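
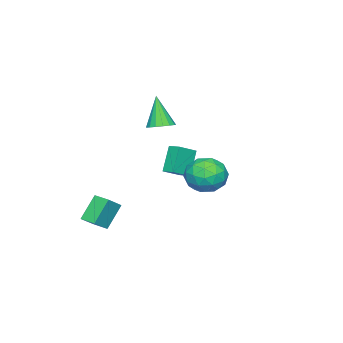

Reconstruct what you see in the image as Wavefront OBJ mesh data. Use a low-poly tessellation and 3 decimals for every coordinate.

v 3.814 -1.873 -3.519
v 2.766 -1.645 -2.148
v 3.98 -0.908 -3.552
v 2.932 -0.68 -2.182
v 4.828 -2.02 -2.718
v 3.78 -1.792 -1.348
v 4.994 -1.055 -2.752
v 3.946 -0.827 -1.381
v -3.924 -0.649 -0.711
v -2.757 -1.073 -0.043
v -3.748 0.112 -0.536
v -2.58 -0.312 0.132
v -2.98 -0.508 -2.272
v -1.812 -0.932 -1.604
v -2.803 0.253 -2.097
v -1.636 -0.171 -1.429
v 0.221 4.135 -0.092
v 1.028 4.466 0.806
v 1.132 2.334 -0.246
v 1.939 2.665 0.652
v 0.736 2.467 0.934
v 0.173 3.58 1.028
v 1.987 3.22 -0.468
v 1.424 4.333 -0.374
v 2.119 3.901 0.573
v 1.346 3.436 1.439
v 0.814 3.364 -0.879
v 0.041 2.899 -0.013
v 0.544 4.459 0.37
v 1.616 2.341 0.19
v 0.909 2.225 0.355
v 1.382 2.42 0.883
v 0.042 3.938 0.501
v 0.516 4.133 1.029
v 0.344 2.958 1.104
v 1.644 2.667 -0.469
v 2.118 2.862 0.059
v 0.778 4.38 -0.323
v 1.251 4.575 0.205
v 1.816 3.842 -0.544
v 1.66 4.321 0.761
v 2.196 3.262 0.671
v 2.224 3.588 0.012
v 1.893 4.243 0.068
v 1.205 4.048 1.27
v 1.741 2.989 1.18
v 1.034 2.873 1.346
v 0.703 3.527 1.401
v 1.847 3.715 1.134
v 0.419 3.811 -0.62
v 0.955 2.752 -0.71
v 1.457 3.273 -0.841
v 1.126 3.927 -0.786
v -0.036 3.538 -0.111
v 0.5 2.479 -0.201
v 0.267 2.557 0.492
v -0.064 3.212 0.548
v 0.313 3.085 -0.574
v -1.665 -0.952 1.923
v -1.059 -1.519 1.915
v -2.215 -1.568 3.897
v -0.884 -1.195 2.064
v -0.889 -0.815 2.182
v -1.071 -0.467 2.24
v -1.389 -0.23 2.225
v -1.771 -0.158 2.141
v -2.128 -0.268 2.008
v -2.38 -0.535 1.854
v -2.467 -0.897 1.717
v -2.372 -1.272 1.626
v -2.114 -1.573 1.604
v -1.753 -1.732 1.655
v -1.373 -1.713 1.767
f 2 4 1
f 5 2 1
f 1 4 3
f 3 5 1
f 2 8 4
f 6 2 5
f 6 8 2
f 4 8 3
f 7 5 3
f 3 8 7
f 7 6 5
f 8 6 7
f 10 12 9
f 13 10 9
f 9 12 11
f 11 13 9
f 10 16 12
f 14 10 13
f 14 16 10
f 12 16 11
f 15 13 11
f 11 16 15
f 15 14 13
f 16 14 15
f 17 54 33
f 54 28 57
f 33 57 22
f 54 57 33
f 17 33 29
f 33 22 34
f 29 34 18
f 33 34 29
f 17 29 38
f 29 18 39
f 38 39 24
f 29 39 38
f 17 38 50
f 38 24 53
f 50 53 27
f 38 53 50
f 17 50 54
f 50 27 58
f 54 58 28
f 50 58 54
f 18 34 45
f 34 22 48
f 45 48 26
f 34 48 45
f 22 57 35
f 57 28 56
f 35 56 21
f 57 56 35
f 28 58 55
f 58 27 51
f 55 51 19
f 58 51 55
f 27 53 52
f 53 24 40
f 52 40 23
f 53 40 52
f 24 39 44
f 39 18 41
f 44 41 25
f 39 41 44
f 20 46 32
f 46 26 47
f 32 47 21
f 46 47 32
f 20 32 30
f 32 21 31
f 30 31 19
f 32 31 30
f 20 30 37
f 30 19 36
f 37 36 23
f 30 36 37
f 20 37 42
f 37 23 43
f 42 43 25
f 37 43 42
f 20 42 46
f 42 25 49
f 46 49 26
f 42 49 46
f 21 47 35
f 47 26 48
f 35 48 22
f 47 48 35
f 19 31 55
f 31 21 56
f 55 56 28
f 31 56 55
f 23 36 52
f 36 19 51
f 52 51 27
f 36 51 52
f 25 43 44
f 43 23 40
f 44 40 24
f 43 40 44
f 26 49 45
f 49 25 41
f 45 41 18
f 49 41 45
f 60 59 62
f 60 62 61
f 62 59 63
f 62 63 61
f 63 59 64
f 63 64 61
f 64 59 65
f 64 65 61
f 65 59 66
f 65 66 61
f 66 59 67
f 66 67 61
f 67 59 68
f 67 68 61
f 68 59 69
f 68 69 61
f 69 59 70
f 69 70 61
f 70 59 71
f 70 71 61
f 71 59 72
f 71 72 61
f 72 59 73
f 72 73 61
f 73 59 60
f 73 60 61



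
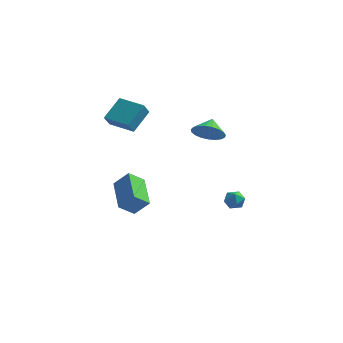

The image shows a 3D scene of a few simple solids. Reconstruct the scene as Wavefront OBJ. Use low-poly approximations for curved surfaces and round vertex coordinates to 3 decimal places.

v 1.234 1.923 2.434
v 1.842 2.339 1.819
v 1.206 2.837 3.026
v 1.487 2.431 1.66
v 1.089 2.435 1.635
v 0.715 2.35 1.749
v 0.432 2.191 1.981
v 0.287 1.986 2.291
v 0.306 1.77 2.626
v 0.485 1.58 2.928
v 0.794 1.45 3.144
v 1.179 1.401 3.238
v 1.573 1.442 3.193
v 1.909 1.567 3.016
v 2.128 1.753 2.739
v 2.193 1.968 2.409
v 2.091 2.175 2.084
v -2.034 -0.918 -2.843
v -2.738 -1.482 -2.113
v -2.951 0.974 -2.266
v -3.655 0.41 -1.537
v -1.205 -0.79 -1.943
v -1.909 -1.354 -1.214
v -2.122 1.102 -1.367
v -2.826 0.538 -0.637
v 3.978 -1.821 0.52
v 4.409 -2.239 0.328
v 3.291 -2.241 -0.108
v 3.722 -2.659 -0.3
v 3.493 -2.689 0.288
v 3.918 -2.429 0.675
v 3.782 -2.051 -0.455
v 4.207 -1.791 -0.068
v 4.288 -2.382 -0.275
v 4.11 -2.776 0.184
v 3.59 -1.704 0.036
v 3.412 -2.098 0.495
v -4.531 1.526 2.886
v -4.064 2.808 3.831
v -4.385 2.011 2.154
v -3.918 3.294 3.099
v -2.962 0.986 2.841
v -2.495 2.269 3.786
v -2.816 1.472 2.109
v -2.349 2.754 3.054
f 2 1 4
f 2 4 3
f 4 1 5
f 4 5 3
f 5 1 6
f 5 6 3
f 6 1 7
f 6 7 3
f 7 1 8
f 7 8 3
f 8 1 9
f 8 9 3
f 9 1 10
f 9 10 3
f 10 1 11
f 10 11 3
f 11 1 12
f 11 12 3
f 12 1 13
f 12 13 3
f 13 1 14
f 13 14 3
f 14 1 15
f 14 15 3
f 15 1 16
f 15 16 3
f 16 1 17
f 16 17 3
f 17 1 2
f 17 2 3
f 19 21 18
f 22 19 18
f 18 21 20
f 20 22 18
f 19 25 21
f 23 19 22
f 23 25 19
f 21 25 20
f 24 22 20
f 20 25 24
f 24 23 22
f 25 23 24
f 26 37 31
f 26 31 27
f 26 27 33
f 26 33 36
f 26 36 37
f 27 31 35
f 31 37 30
f 37 36 28
f 36 33 32
f 33 27 34
f 29 35 30
f 29 30 28
f 29 28 32
f 29 32 34
f 29 34 35
f 30 35 31
f 28 30 37
f 32 28 36
f 34 32 33
f 35 34 27
f 39 41 38
f 42 39 38
f 38 41 40
f 40 42 38
f 39 45 41
f 43 39 42
f 43 45 39
f 41 45 40
f 44 42 40
f 40 45 44
f 44 43 42
f 45 43 44



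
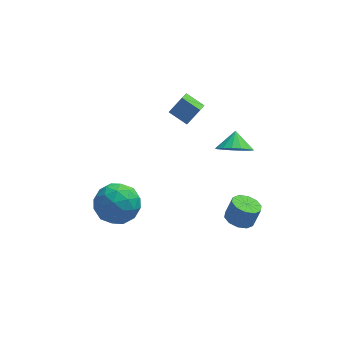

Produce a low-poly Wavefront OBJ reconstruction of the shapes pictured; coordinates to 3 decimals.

v -2.582 2.295 -4.084
v -1.743 1.512 -4.528
v -2.917 1.068 -2.552
v -2.078 0.285 -2.996
v -1.725 1.373 -2.542
v -1.518 2.131 -3.488
v -3.142 0.449 -3.592
v -2.935 1.207 -4.538
v -2.089 0.371 -4.223
v -1.214 0.942 -3.575
v -3.446 1.638 -3.505
v -2.571 2.209 -2.857
v -2.133 2.011 -4.44
v -2.527 0.569 -2.64
v -2.319 1.208 -2.373
v -1.826 0.748 -2.634
v -2.001 2.375 -3.829
v -1.508 1.915 -4.09
v -1.497 1.833 -2.923
v -3.152 0.665 -2.99
v -2.659 0.205 -3.251
v -2.834 1.832 -4.446
v -2.341 1.372 -4.707
v -3.163 0.747 -4.157
v -1.844 0.88 -4.522
v -2.04 0.159 -3.622
v -2.666 0.256 -3.972
v -2.544 0.701 -4.528
v -1.329 1.216 -4.141
v -1.526 0.495 -3.241
v -1.318 1.134 -2.974
v -1.196 1.58 -3.53
v -1.532 0.545 -3.962
v -3.134 2.085 -3.839
v -3.331 1.364 -2.939
v -3.464 1 -3.55
v -3.342 1.446 -4.106
v -2.62 2.421 -3.458
v -2.816 1.7 -2.558
v -2.116 1.879 -2.552
v -1.994 2.324 -3.108
v -3.128 2.035 -3.118
v 3.177 0.415 1.417
v 3.911 0.699 0.959
v 3.283 1.185 2.063
v 3.581 0.907 0.766
v 3.158 1.002 0.722
v 2.74 0.963 0.837
v 2.422 0.798 1.085
v 2.277 0.546 1.409
v 2.338 0.264 1.735
v 2.592 0.016 1.988
v 2.98 -0.14 2.111
v 3.413 -0.169 2.074
v 3.792 -0.064 1.887
v 4.03 0.151 1.593
v 4.073 0.426 1.258
v 3.417 -0.142 -3.662
v 4.042 -0.546 -3.82
v 4.407 -0.381 -2.795
v 3.783 0.022 -2.638
v 4.13 -0.096 -3.924
v 4.495 0.068 -2.899
v 3.945 0.336 -3.927
v 4.311 0.5 -2.903
v 3.56 0.585 -3.83
v 3.925 0.75 -2.805
v 3.119 0.557 -3.668
v 3.485 0.721 -2.644
v 2.793 0.261 -3.505
v 3.158 0.426 -2.48
v 2.705 -0.188 -3.401
v 3.07 -0.024 -2.376
v 2.889 -0.62 -3.397
v 3.255 -0.456 -2.373
v 3.275 -0.87 -3.495
v 3.64 -0.705 -2.47
v 3.715 -0.841 -3.656
v 4.081 -0.677 -2.632
v 0.263 2.672 2.237
v 0.897 2.881 3.099
v 0.524 3.382 1.873
v 1.158 3.591 2.734
v 1.082 2.129 1.766
v 1.716 2.338 2.627
v 1.343 2.839 1.401
v 1.977 3.048 2.263
f 1 38 17
f 38 12 41
f 17 41 6
f 38 41 17
f 1 17 13
f 17 6 18
f 13 18 2
f 17 18 13
f 1 13 22
f 13 2 23
f 22 23 8
f 13 23 22
f 1 22 34
f 22 8 37
f 34 37 11
f 22 37 34
f 1 34 38
f 34 11 42
f 38 42 12
f 34 42 38
f 2 18 29
f 18 6 32
f 29 32 10
f 18 32 29
f 6 41 19
f 41 12 40
f 19 40 5
f 41 40 19
f 12 42 39
f 42 11 35
f 39 35 3
f 42 35 39
f 11 37 36
f 37 8 24
f 36 24 7
f 37 24 36
f 8 23 28
f 23 2 25
f 28 25 9
f 23 25 28
f 4 30 16
f 30 10 31
f 16 31 5
f 30 31 16
f 4 16 14
f 16 5 15
f 14 15 3
f 16 15 14
f 4 14 21
f 14 3 20
f 21 20 7
f 14 20 21
f 4 21 26
f 21 7 27
f 26 27 9
f 21 27 26
f 4 26 30
f 26 9 33
f 30 33 10
f 26 33 30
f 5 31 19
f 31 10 32
f 19 32 6
f 31 32 19
f 3 15 39
f 15 5 40
f 39 40 12
f 15 40 39
f 7 20 36
f 20 3 35
f 36 35 11
f 20 35 36
f 9 27 28
f 27 7 24
f 28 24 8
f 27 24 28
f 10 33 29
f 33 9 25
f 29 25 2
f 33 25 29
f 44 43 46
f 44 46 45
f 46 43 47
f 46 47 45
f 47 43 48
f 47 48 45
f 48 43 49
f 48 49 45
f 49 43 50
f 49 50 45
f 50 43 51
f 50 51 45
f 51 43 52
f 51 52 45
f 52 43 53
f 52 53 45
f 53 43 54
f 53 54 45
f 54 43 55
f 54 55 45
f 55 43 56
f 55 56 45
f 56 43 57
f 56 57 45
f 57 43 44
f 57 44 45
f 59 58 62
f 59 62 60
f 60 62 63
f 60 63 61
f 62 58 64
f 62 64 63
f 63 64 65
f 63 65 61
f 64 58 66
f 64 66 65
f 65 66 67
f 65 67 61
f 66 58 68
f 66 68 67
f 67 68 69
f 67 69 61
f 68 58 70
f 68 70 69
f 69 70 71
f 69 71 61
f 70 58 72
f 70 72 71
f 71 72 73
f 71 73 61
f 72 58 74
f 72 74 73
f 73 74 75
f 73 75 61
f 74 58 76
f 74 76 75
f 75 76 77
f 75 77 61
f 76 58 78
f 76 78 77
f 77 78 79
f 77 79 61
f 78 58 59
f 78 59 79
f 79 59 60
f 79 60 61
f 81 83 80
f 84 81 80
f 80 83 82
f 82 84 80
f 81 87 83
f 85 81 84
f 85 87 81
f 83 87 82
f 86 84 82
f 82 87 86
f 86 85 84
f 87 85 86



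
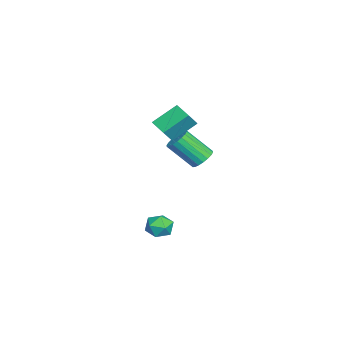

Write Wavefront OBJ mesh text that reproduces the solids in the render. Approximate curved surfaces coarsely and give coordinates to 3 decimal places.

v -2.935 -3.053 0.691
v -3.482 -2.044 1.527
v -2.193 -2.458 0.458
v -2.74 -1.448 1.293
v -2.46 -3.372 1.387
v -3.007 -2.362 2.222
v -1.718 -2.776 1.153
v -2.265 -1.767 1.989
v 2.275 -1.854 -1.944
v 2.881 -2.118 -1.982
v 1.859 -2.742 -2.378
v 2.465 -3.006 -2.416
v 2.18 -2.914 -1.825
v 2.437 -2.366 -1.557
v 2.303 -2.494 -2.803
v 2.56 -1.946 -2.535
v 2.898 -2.514 -2.513
v 2.822 -2.774 -1.908
v 1.918 -2.086 -2.452
v 1.842 -2.346 -1.847
v -3.463 -1.283 -1.262
v -3.18 -1.685 -1.641
v -3.255 -2.838 -0.477
v -3.537 -2.437 -0.098
v -2.969 -1.565 -1.509
v -3.044 -2.718 -0.346
v -2.856 -1.39 -1.329
v -2.93 -2.543 -0.165
v -2.862 -1.194 -1.135
v -2.937 -2.347 0.029
v -2.988 -1.016 -0.966
v -3.063 -2.169 0.198
v -3.208 -0.89 -0.856
v -3.283 -2.043 0.308
v -3.478 -0.843 -0.826
v -3.553 -1.996 0.338
v -3.745 -0.882 -0.883
v -3.82 -2.035 0.281
v -3.956 -1.002 -1.014
v -4.031 -2.155 0.149
v -4.07 -1.177 -1.195
v -4.144 -2.33 -0.031
v -4.063 -1.373 -1.389
v -4.138 -2.526 -0.225
v -3.937 -1.551 -1.558
v -4.012 -2.704 -0.394
v -3.717 -1.677 -1.668
v -3.792 -2.83 -0.504
v -3.447 -1.724 -1.698
v -3.522 -2.877 -0.534
f 2 4 1
f 5 2 1
f 1 4 3
f 3 5 1
f 2 8 4
f 6 2 5
f 6 8 2
f 4 8 3
f 7 5 3
f 3 8 7
f 7 6 5
f 8 6 7
f 9 20 14
f 9 14 10
f 9 10 16
f 9 16 19
f 9 19 20
f 10 14 18
f 14 20 13
f 20 19 11
f 19 16 15
f 16 10 17
f 12 18 13
f 12 13 11
f 12 11 15
f 12 15 17
f 12 17 18
f 13 18 14
f 11 13 20
f 15 11 19
f 17 15 16
f 18 17 10
f 22 21 25
f 22 25 23
f 23 25 26
f 23 26 24
f 25 21 27
f 25 27 26
f 26 27 28
f 26 28 24
f 27 21 29
f 27 29 28
f 28 29 30
f 28 30 24
f 29 21 31
f 29 31 30
f 30 31 32
f 30 32 24
f 31 21 33
f 31 33 32
f 32 33 34
f 32 34 24
f 33 21 35
f 33 35 34
f 34 35 36
f 34 36 24
f 35 21 37
f 35 37 36
f 36 37 38
f 36 38 24
f 37 21 39
f 37 39 38
f 38 39 40
f 38 40 24
f 39 21 41
f 39 41 40
f 40 41 42
f 40 42 24
f 41 21 43
f 41 43 42
f 42 43 44
f 42 44 24
f 43 21 45
f 43 45 44
f 44 45 46
f 44 46 24
f 45 21 47
f 45 47 46
f 46 47 48
f 46 48 24
f 47 21 49
f 47 49 48
f 48 49 50
f 48 50 24
f 49 21 22
f 49 22 50
f 50 22 23
f 50 23 24



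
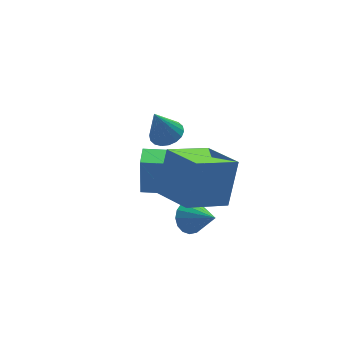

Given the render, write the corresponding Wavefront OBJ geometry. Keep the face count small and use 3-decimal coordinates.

v 3.587 2.868 -3.861
v 3.687 3.048 -1.972
v 2.674 3.481 -3.871
v 2.774 3.661 -1.982
v 4.186 3.759 -3.978
v 4.286 3.939 -2.089
v 3.273 4.372 -3.988
v 3.373 4.552 -2.099
v 3.118 1.969 1.375
v 3.691 1.557 1.599
v 2.602 2.051 2.845
v 3.808 1.865 1.623
v 3.788 2.192 1.598
v 3.635 2.476 1.529
v 3.38 2.659 1.429
v 3.074 2.705 1.318
v 2.776 2.606 1.219
v 2.546 2.38 1.151
v 2.429 2.073 1.127
v 2.449 1.746 1.152
v 2.601 1.462 1.222
v 2.856 1.279 1.322
v 3.163 1.232 1.432
v 3.461 1.332 1.531
v 3.335 0.331 -3.008
v 3.988 0.236 -3.477
v 3.785 -0.891 -2.132
v 4.108 0.479 -3.2
v 4.05 0.688 -2.878
v 3.829 0.815 -2.587
v 3.495 0.832 -2.391
v 3.123 0.734 -2.337
v 2.801 0.543 -2.437
v 2.6 0.304 -2.667
v 2.568 0.072 -2.976
v 2.712 -0.102 -3.292
v 2.998 -0.176 -3.542
v 3.361 -0.134 -3.671
v 3.719 0.015 -3.647
v 3.674 0.333 -1.332
v 3.995 -1.51 -0.782
v 1.726 0.271 -0.401
v 2.047 -1.572 0.148
v 4.533 1.032 0.512
v 4.854 -0.811 1.061
v 2.585 0.97 1.442
v 2.906 -0.873 1.992
f 2 4 1
f 5 2 1
f 1 4 3
f 3 5 1
f 2 8 4
f 6 2 5
f 6 8 2
f 4 8 3
f 7 5 3
f 3 8 7
f 7 6 5
f 8 6 7
f 10 9 12
f 10 12 11
f 12 9 13
f 12 13 11
f 13 9 14
f 13 14 11
f 14 9 15
f 14 15 11
f 15 9 16
f 15 16 11
f 16 9 17
f 16 17 11
f 17 9 18
f 17 18 11
f 18 9 19
f 18 19 11
f 19 9 20
f 19 20 11
f 20 9 21
f 20 21 11
f 21 9 22
f 21 22 11
f 22 9 23
f 22 23 11
f 23 9 24
f 23 24 11
f 24 9 10
f 24 10 11
f 26 25 28
f 26 28 27
f 28 25 29
f 28 29 27
f 29 25 30
f 29 30 27
f 30 25 31
f 30 31 27
f 31 25 32
f 31 32 27
f 32 25 33
f 32 33 27
f 33 25 34
f 33 34 27
f 34 25 35
f 34 35 27
f 35 25 36
f 35 36 27
f 36 25 37
f 36 37 27
f 37 25 38
f 37 38 27
f 38 25 39
f 38 39 27
f 39 25 26
f 39 26 27
f 41 43 40
f 44 41 40
f 40 43 42
f 42 44 40
f 41 47 43
f 45 41 44
f 45 47 41
f 43 47 42
f 46 44 42
f 42 47 46
f 46 45 44
f 47 45 46



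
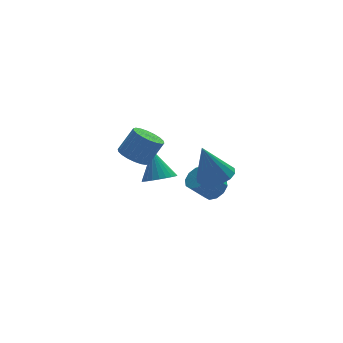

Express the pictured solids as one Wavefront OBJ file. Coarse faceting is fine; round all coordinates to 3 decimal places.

v -1.015 0.225 1.729
v -0.442 0.431 1.344
v 0.247 0.462 2.386
v -0.325 0.255 2.771
v -0.578 0.71 1.426
v 0.112 0.74 2.468
v -0.8 0.893 1.567
v -0.11 0.923 2.609
v -1.064 0.943 1.741
v -0.375 0.973 2.783
v -1.319 0.851 1.912
v -0.629 0.882 2.954
v -1.514 0.635 2.047
v -0.824 0.666 3.089
v -1.609 0.338 2.119
v -0.92 0.368 3.161
v -1.587 0.018 2.114
v -0.898 0.049 3.156
v -1.452 -0.26 2.032
v -0.762 -0.23 3.074
v -1.23 -0.443 1.891
v -0.54 -0.413 2.933
v -0.965 -0.493 1.717
v -0.276 -0.463 2.759
v -0.711 -0.402 1.546
v -0.021 -0.371 2.588
v -0.516 -0.186 1.411
v 0.174 -0.155 2.453
v -0.42 0.112 1.339
v 0.269 0.142 2.381
v 3.885 3.03 -3.345
v 4.383 2.968 -2.886
v 3.533 3.009 -1.957
v 3.035 3.07 -2.415
v 4.324 3.378 -2.959
v 3.474 3.418 -2.029
v 4.096 3.655 -3.179
v 3.246 3.695 -2.249
v 3.788 3.693 -3.462
v 2.938 3.733 -2.533
v 3.517 3.478 -3.701
v 2.667 3.518 -2.771
v 3.387 3.091 -3.803
v 2.537 3.132 -2.874
v 3.446 2.682 -3.731
v 2.596 2.722 -2.801
v 3.674 2.405 -3.511
v 2.824 2.445 -2.581
v 3.982 2.367 -3.227
v 3.132 2.407 -2.298
v 4.253 2.582 -2.989
v 3.403 2.622 -2.059
v 2.305 -0.472 0.162
v 2.796 0.203 0.256
v 1.755 -0.308 1.858
v 2.415 0.359 0.117
v 2.005 0.293 -0.01
v 1.675 0.021 -0.091
v 1.514 -0.382 -0.104
v 1.565 -0.81 -0.045
v 1.815 -1.148 0.069
v 2.196 -1.304 0.208
v 2.606 -1.238 0.335
v 2.936 -0.966 0.416
v 3.097 -0.563 0.429
v 3.046 -0.135 0.37
v 1.439 3.426 -2.292
v 2.023 2.993 -2.01
v 1.461 4.294 -1.008
v 2.176 3.209 -2.158
v 2.218 3.459 -2.327
v 2.141 3.704 -2.491
v 1.957 3.906 -2.625
v 1.694 4.036 -2.708
v 1.393 4.072 -2.727
v 1.098 4.011 -2.681
v 0.856 3.86 -2.575
v 0.702 3.643 -2.426
v 0.661 3.394 -2.257
v 0.738 3.149 -2.093
v 0.922 2.947 -1.96
v 1.184 2.817 -1.877
v 1.486 2.781 -1.857
v 1.78 2.842 -1.904
f 2 1 5
f 2 5 3
f 3 5 6
f 3 6 4
f 5 1 7
f 5 7 6
f 6 7 8
f 6 8 4
f 7 1 9
f 7 9 8
f 8 9 10
f 8 10 4
f 9 1 11
f 9 11 10
f 10 11 12
f 10 12 4
f 11 1 13
f 11 13 12
f 12 13 14
f 12 14 4
f 13 1 15
f 13 15 14
f 14 15 16
f 14 16 4
f 15 1 17
f 15 17 16
f 16 17 18
f 16 18 4
f 17 1 19
f 17 19 18
f 18 19 20
f 18 20 4
f 19 1 21
f 19 21 20
f 20 21 22
f 20 22 4
f 21 1 23
f 21 23 22
f 22 23 24
f 22 24 4
f 23 1 25
f 23 25 24
f 24 25 26
f 24 26 4
f 25 1 27
f 25 27 26
f 26 27 28
f 26 28 4
f 27 1 29
f 27 29 28
f 28 29 30
f 28 30 4
f 29 1 2
f 29 2 30
f 30 2 3
f 30 3 4
f 32 31 35
f 32 35 33
f 33 35 36
f 33 36 34
f 35 31 37
f 35 37 36
f 36 37 38
f 36 38 34
f 37 31 39
f 37 39 38
f 38 39 40
f 38 40 34
f 39 31 41
f 39 41 40
f 40 41 42
f 40 42 34
f 41 31 43
f 41 43 42
f 42 43 44
f 42 44 34
f 43 31 45
f 43 45 44
f 44 45 46
f 44 46 34
f 45 31 47
f 45 47 46
f 46 47 48
f 46 48 34
f 47 31 49
f 47 49 48
f 48 49 50
f 48 50 34
f 49 31 51
f 49 51 50
f 50 51 52
f 50 52 34
f 51 31 32
f 51 32 52
f 52 32 33
f 52 33 34
f 54 53 56
f 54 56 55
f 56 53 57
f 56 57 55
f 57 53 58
f 57 58 55
f 58 53 59
f 58 59 55
f 59 53 60
f 59 60 55
f 60 53 61
f 60 61 55
f 61 53 62
f 61 62 55
f 62 53 63
f 62 63 55
f 63 53 64
f 63 64 55
f 64 53 65
f 64 65 55
f 65 53 66
f 65 66 55
f 66 53 54
f 66 54 55
f 68 67 70
f 68 70 69
f 70 67 71
f 70 71 69
f 71 67 72
f 71 72 69
f 72 67 73
f 72 73 69
f 73 67 74
f 73 74 69
f 74 67 75
f 74 75 69
f 75 67 76
f 75 76 69
f 76 67 77
f 76 77 69
f 77 67 78
f 77 78 69
f 78 67 79
f 78 79 69
f 79 67 80
f 79 80 69
f 80 67 81
f 80 81 69
f 81 67 82
f 81 82 69
f 82 67 83
f 82 83 69
f 83 67 84
f 83 84 69
f 84 67 68
f 84 68 69



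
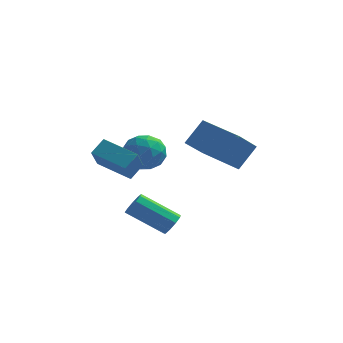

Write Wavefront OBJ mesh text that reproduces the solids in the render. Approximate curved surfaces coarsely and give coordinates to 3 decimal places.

v -1.422 0.538 0.51
v -1.329 -0.67 1.674
v -1.038 1.164 1.129
v -0.944 -0.044 2.293
v 0.224 0.104 -0.073
v 0.318 -1.104 1.091
v 0.609 0.73 0.546
v 0.702 -0.478 1.71
v 2.549 -1.67 -1.807
v 2.891 -1.741 -1.295
v 1.174 -1.841 -0.161
v 0.831 -1.77 -0.673
v 2.82 -1.329 -1.366
v 1.103 -1.429 -0.232
v 2.622 -1.077 -1.643
v 0.905 -1.177 -0.51
v 2.39 -1.102 -1.997
v 0.673 -1.202 -0.864
v 2.232 -1.393 -2.262
v 0.515 -1.493 -1.129
v 2.222 -1.814 -2.314
v 0.505 -1.914 -1.181
v 2.365 -2.167 -2.129
v 0.648 -2.267 -0.995
v 2.594 -2.288 -1.793
v 0.877 -2.388 -0.659
v 2.802 -2.12 -1.463
v 1.084 -2.22 -0.33
v -0.808 4.828 -0.175
v 0.269 4.876 -0.357
v -0.669 3.104 0.197
v 0.408 3.152 0.015
v -0.022 3.652 0.887
v -0.108 4.718 0.657
v -0.292 3.262 -0.817
v -0.378 4.328 -1.047
v 0.588 3.908 -0.754
v 0.755 4.149 0.3
v -1.155 3.831 -0.46
v -0.988 4.072 0.594
v -0.282 5.003 -0.299
v -0.118 2.977 0.139
v -0.371 3.271 0.651
v 0.262 3.299 0.545
v -0.503 4.911 0.297
v 0.13 4.938 0.191
v -0.041 4.219 0.922
v -0.53 3.042 -0.351
v 0.103 3.069 -0.457
v -0.662 4.681 -0.705
v -0.029 4.709 -0.811
v -0.359 3.761 -1.082
v 0.539 4.462 -0.639
v 0.621 3.449 -0.42
v 0.209 3.514 -0.909
v 0.158 4.14 -1.045
v 0.637 4.604 -0.02
v 0.719 3.591 0.199
v 0.466 3.885 0.712
v 0.416 4.511 0.577
v 0.825 4.035 -0.253
v -1.119 4.389 -0.359
v -1.037 3.376 -0.14
v -0.816 3.469 -0.737
v -0.866 4.095 -0.872
v -1.021 4.531 0.26
v -0.939 3.518 0.479
v -0.558 3.84 0.885
v -0.609 4.466 0.749
v -1.225 3.945 0.093
v 2.83 2.695 0.726
v 2.337 1.362 1.831
v 3.47 3.419 1.886
v 2.977 2.086 2.991
v 4.703 1.674 0.329
v 4.21 0.341 1.434
v 5.343 2.398 1.489
v 4.85 1.065 2.594
f 2 4 1
f 5 2 1
f 1 4 3
f 3 5 1
f 2 8 4
f 6 2 5
f 6 8 2
f 4 8 3
f 7 5 3
f 3 8 7
f 7 6 5
f 8 6 7
f 10 9 13
f 10 13 11
f 11 13 14
f 11 14 12
f 13 9 15
f 13 15 14
f 14 15 16
f 14 16 12
f 15 9 17
f 15 17 16
f 16 17 18
f 16 18 12
f 17 9 19
f 17 19 18
f 18 19 20
f 18 20 12
f 19 9 21
f 19 21 20
f 20 21 22
f 20 22 12
f 21 9 23
f 21 23 22
f 22 23 24
f 22 24 12
f 23 9 25
f 23 25 24
f 24 25 26
f 24 26 12
f 25 9 27
f 25 27 26
f 26 27 28
f 26 28 12
f 27 9 10
f 27 10 28
f 28 10 11
f 28 11 12
f 29 66 45
f 66 40 69
f 45 69 34
f 66 69 45
f 29 45 41
f 45 34 46
f 41 46 30
f 45 46 41
f 29 41 50
f 41 30 51
f 50 51 36
f 41 51 50
f 29 50 62
f 50 36 65
f 62 65 39
f 50 65 62
f 29 62 66
f 62 39 70
f 66 70 40
f 62 70 66
f 30 46 57
f 46 34 60
f 57 60 38
f 46 60 57
f 34 69 47
f 69 40 68
f 47 68 33
f 69 68 47
f 40 70 67
f 70 39 63
f 67 63 31
f 70 63 67
f 39 65 64
f 65 36 52
f 64 52 35
f 65 52 64
f 36 51 56
f 51 30 53
f 56 53 37
f 51 53 56
f 32 58 44
f 58 38 59
f 44 59 33
f 58 59 44
f 32 44 42
f 44 33 43
f 42 43 31
f 44 43 42
f 32 42 49
f 42 31 48
f 49 48 35
f 42 48 49
f 32 49 54
f 49 35 55
f 54 55 37
f 49 55 54
f 32 54 58
f 54 37 61
f 58 61 38
f 54 61 58
f 33 59 47
f 59 38 60
f 47 60 34
f 59 60 47
f 31 43 67
f 43 33 68
f 67 68 40
f 43 68 67
f 35 48 64
f 48 31 63
f 64 63 39
f 48 63 64
f 37 55 56
f 55 35 52
f 56 52 36
f 55 52 56
f 38 61 57
f 61 37 53
f 57 53 30
f 61 53 57
f 72 74 71
f 75 72 71
f 71 74 73
f 73 75 71
f 72 78 74
f 76 72 75
f 76 78 72
f 74 78 73
f 77 75 73
f 73 78 77
f 77 76 75
f 78 76 77



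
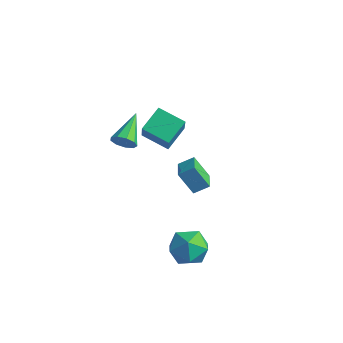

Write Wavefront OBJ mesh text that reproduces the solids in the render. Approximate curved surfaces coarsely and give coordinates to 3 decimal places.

v -2.955 1.188 -1.358
v -4.576 0.713 -0.764
v -3.086 2.684 -0.52
v -4.707 2.21 0.074
v -2.073 0.31 0.346
v -3.694 -0.164 0.94
v -2.204 1.807 1.184
v -3.825 1.332 1.778
v 2.413 -2.554 0.684
v 1.628 -2.923 2.052
v 1.563 -1.642 0.442
v 0.778 -2.011 1.81
v 2.982 -1.889 1.19
v 2.197 -2.258 2.558
v 2.132 -0.977 0.948
v 1.347 -1.346 2.316
v -1.492 -3.841 3.499
v -1.157 -3.427 2.943
v -2.288 -2.039 4.361
v -1.642 -3.57 2.794
v -2.056 -3.84 2.975
v -2.207 -4.11 3.401
v -2.023 -4.254 3.873
v -1.591 -4.205 4.17
v -1.112 -3.986 4.153
v -0.812 -3.699 3.83
v -0.829 -3.478 3.352
v 3.708 -2.825 -2.694
v 4.468 -3.629 -2.087
v 2.272 -4.271 -2.813
v 3.032 -5.075 -2.206
v 2.54 -4.088 -1.594
v 3.428 -3.194 -1.52
v 3.312 -4.706 -3.38
v 4.2 -3.812 -3.306
v 4.223 -4.792 -2.511
v 3.746 -4.409 -1.407
v 2.994 -3.491 -3.493
v 2.517 -3.108 -2.389
f 2 4 1
f 5 2 1
f 1 4 3
f 3 5 1
f 2 8 4
f 6 2 5
f 6 8 2
f 4 8 3
f 7 5 3
f 3 8 7
f 7 6 5
f 8 6 7
f 10 12 9
f 13 10 9
f 9 12 11
f 11 13 9
f 10 16 12
f 14 10 13
f 14 16 10
f 12 16 11
f 15 13 11
f 11 16 15
f 15 14 13
f 16 14 15
f 18 17 20
f 18 20 19
f 20 17 21
f 20 21 19
f 21 17 22
f 21 22 19
f 22 17 23
f 22 23 19
f 23 17 24
f 23 24 19
f 24 17 25
f 24 25 19
f 25 17 26
f 25 26 19
f 26 17 27
f 26 27 19
f 27 17 18
f 27 18 19
f 28 39 33
f 28 33 29
f 28 29 35
f 28 35 38
f 28 38 39
f 29 33 37
f 33 39 32
f 39 38 30
f 38 35 34
f 35 29 36
f 31 37 32
f 31 32 30
f 31 30 34
f 31 34 36
f 31 36 37
f 32 37 33
f 30 32 39
f 34 30 38
f 36 34 35
f 37 36 29



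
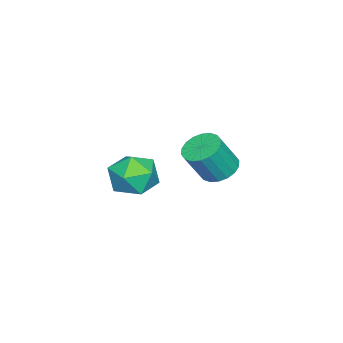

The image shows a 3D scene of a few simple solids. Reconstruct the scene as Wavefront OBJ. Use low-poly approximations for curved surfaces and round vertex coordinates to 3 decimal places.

v -3.46 -0.345 -0.576
v -2.73 -0.421 -0.943
v -2.091 -0.91 0.429
v -2.82 -0.835 0.796
v -2.725 -0.076 -0.822
v -2.086 -0.566 0.549
v -2.866 0.215 -0.653
v -2.226 -0.275 0.719
v -3.124 0.395 -0.468
v -2.485 -0.094 0.903
v -3.448 0.429 -0.305
v -2.809 -0.061 1.067
v -3.775 0.309 -0.195
v -3.136 -0.181 1.176
v -4.04 0.06 -0.161
v -3.4 -0.43 1.21
v -4.189 -0.27 -0.209
v -3.55 -0.759 1.163
v -4.194 -0.614 -0.329
v -3.555 -1.104 1.042
v -4.054 -0.905 -0.499
v -3.414 -1.395 0.873
v -3.795 -1.086 -0.683
v -3.156 -1.575 0.688
v -3.471 -1.119 -0.847
v -2.832 -1.609 0.525
v -3.144 -0.999 -0.956
v -2.505 -1.489 0.415
v -2.88 -0.75 -0.99
v -2.24 -1.24 0.381
v 0.238 -1.4 1.715
v 1.196 -1.024 1.662
v 0.684 -2.676 0.738
v 1.642 -2.3 0.685
v 1.289 -2.687 1.572
v 1.014 -1.898 2.176
v 0.866 -1.802 0.224
v 0.591 -1.013 0.828
v 1.584 -1.272 0.74
v 1.846 -1.819 1.573
v 0.034 -1.881 0.827
v 0.296 -2.428 1.66
f 2 1 5
f 2 5 3
f 3 5 6
f 3 6 4
f 5 1 7
f 5 7 6
f 6 7 8
f 6 8 4
f 7 1 9
f 7 9 8
f 8 9 10
f 8 10 4
f 9 1 11
f 9 11 10
f 10 11 12
f 10 12 4
f 11 1 13
f 11 13 12
f 12 13 14
f 12 14 4
f 13 1 15
f 13 15 14
f 14 15 16
f 14 16 4
f 15 1 17
f 15 17 16
f 16 17 18
f 16 18 4
f 17 1 19
f 17 19 18
f 18 19 20
f 18 20 4
f 19 1 21
f 19 21 20
f 20 21 22
f 20 22 4
f 21 1 23
f 21 23 22
f 22 23 24
f 22 24 4
f 23 1 25
f 23 25 24
f 24 25 26
f 24 26 4
f 25 1 27
f 25 27 26
f 26 27 28
f 26 28 4
f 27 1 29
f 27 29 28
f 28 29 30
f 28 30 4
f 29 1 2
f 29 2 30
f 30 2 3
f 30 3 4
f 31 42 36
f 31 36 32
f 31 32 38
f 31 38 41
f 31 41 42
f 32 36 40
f 36 42 35
f 42 41 33
f 41 38 37
f 38 32 39
f 34 40 35
f 34 35 33
f 34 33 37
f 34 37 39
f 34 39 40
f 35 40 36
f 33 35 42
f 37 33 41
f 39 37 38
f 40 39 32



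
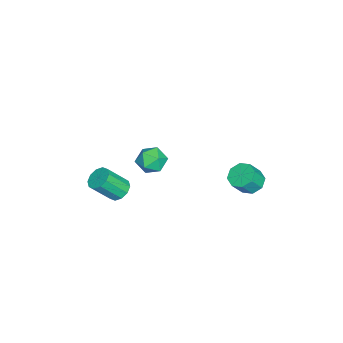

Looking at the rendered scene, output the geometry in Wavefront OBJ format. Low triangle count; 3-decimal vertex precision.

v -0.602 -3.418 -1.532
v -0.152 -2.848 -1.276
v 0.392 -3.873 0.048
v -0.058 -4.442 -0.208
v -0.577 -2.804 -1.067
v -0.033 -3.829 0.256
v -1.012 -2.995 -1.036
v -0.468 -4.02 0.288
v -1.29 -3.347 -1.194
v -0.746 -4.372 0.129
v -1.306 -3.726 -1.481
v -0.762 -4.751 -0.158
v -1.052 -3.987 -1.788
v -0.508 -5.012 -0.464
v -0.627 -4.031 -1.996
v -0.083 -5.056 -0.673
v -0.192 -3.84 -2.028
v 0.352 -4.865 -0.704
v 0.086 -3.488 -1.869
v 0.63 -4.513 -0.546
v 0.102 -3.109 -1.582
v 0.646 -4.134 -0.259
v -3.868 3.286 -2.343
v -3.357 3.988 -2.293
v -2.781 3.497 -1.286
v -3.292 2.794 -1.337
v -3.918 4.055 -1.939
v -3.341 3.563 -0.933
v -4.449 3.671 -1.823
v -3.873 3.179 -0.816
v -4.64 3.061 -2.011
v -4.064 2.57 -1.004
v -4.379 2.583 -2.394
v -3.803 2.092 -1.387
v -3.819 2.517 -2.747
v -3.242 2.025 -1.741
v -3.287 2.901 -2.864
v -2.711 2.409 -1.857
v -3.096 3.51 -2.676
v -2.52 3.019 -1.669
v 0.828 -0.863 2.944
v 1.261 -1.522 2.44
v -0.481 -1.198 2.26
v -0.048 -1.857 1.756
v -0.165 -1.974 2.677
v 0.644 -1.767 3.1
v 0.136 -0.953 1.6
v 0.945 -0.746 2.023
v 0.833 -1.578 1.609
v 0.647 -2.209 2.275
v 0.133 -0.511 2.425
v -0.053 -1.142 3.091
f 2 1 5
f 2 5 3
f 3 5 6
f 3 6 4
f 5 1 7
f 5 7 6
f 6 7 8
f 6 8 4
f 7 1 9
f 7 9 8
f 8 9 10
f 8 10 4
f 9 1 11
f 9 11 10
f 10 11 12
f 10 12 4
f 11 1 13
f 11 13 12
f 12 13 14
f 12 14 4
f 13 1 15
f 13 15 14
f 14 15 16
f 14 16 4
f 15 1 17
f 15 17 16
f 16 17 18
f 16 18 4
f 17 1 19
f 17 19 18
f 18 19 20
f 18 20 4
f 19 1 21
f 19 21 20
f 20 21 22
f 20 22 4
f 21 1 2
f 21 2 22
f 22 2 3
f 22 3 4
f 24 23 27
f 24 27 25
f 25 27 28
f 25 28 26
f 27 23 29
f 27 29 28
f 28 29 30
f 28 30 26
f 29 23 31
f 29 31 30
f 30 31 32
f 30 32 26
f 31 23 33
f 31 33 32
f 32 33 34
f 32 34 26
f 33 23 35
f 33 35 34
f 34 35 36
f 34 36 26
f 35 23 37
f 35 37 36
f 36 37 38
f 36 38 26
f 37 23 39
f 37 39 38
f 38 39 40
f 38 40 26
f 39 23 24
f 39 24 40
f 40 24 25
f 40 25 26
f 41 52 46
f 41 46 42
f 41 42 48
f 41 48 51
f 41 51 52
f 42 46 50
f 46 52 45
f 52 51 43
f 51 48 47
f 48 42 49
f 44 50 45
f 44 45 43
f 44 43 47
f 44 47 49
f 44 49 50
f 45 50 46
f 43 45 52
f 47 43 51
f 49 47 48
f 50 49 42



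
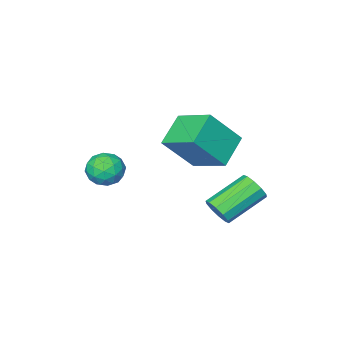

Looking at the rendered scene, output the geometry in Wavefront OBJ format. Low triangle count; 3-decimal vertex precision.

v 3.223 2.044 -1.412
v 3.791 1.703 -1.045
v 3.209 1.137 -2.235
v 3.777 0.796 -1.868
v 3.091 0.835 -1.551
v 3.099 1.396 -1.042
v 3.901 1.444 -2.238
v 3.909 2.005 -1.729
v 4.21 1.333 -1.555
v 3.709 0.956 -1.131
v 3.291 1.884 -2.149
v 2.79 1.507 -1.725
v 3.508 1.954 -1.157
v 3.492 0.886 -2.123
v 3.088 0.909 -1.937
v 3.422 0.709 -1.721
v 3.102 1.773 -1.155
v 3.435 1.572 -0.939
v 3.024 1.061 -1.236
v 3.565 1.268 -2.341
v 3.898 1.067 -2.125
v 3.578 2.131 -1.559
v 3.912 1.931 -1.343
v 3.976 1.779 -2.044
v 4.088 1.535 -1.241
v 4.08 1.002 -1.724
v 4.153 1.383 -1.941
v 4.158 1.713 -1.643
v 3.794 1.314 -0.991
v 3.786 0.78 -1.475
v 3.382 0.803 -1.288
v 3.387 1.133 -0.99
v 4.04 1.096 -1.291
v 3.214 2.06 -1.805
v 3.206 1.526 -2.289
v 3.613 1.707 -2.29
v 3.618 2.037 -1.992
v 2.92 1.838 -1.556
v 2.912 1.305 -2.039
v 2.842 1.127 -1.637
v 2.847 1.457 -1.339
v 2.96 1.744 -1.989
v 0.228 3.54 -4.026
v 0.513 3.823 -3.541
v -1.063 3.982 -2.708
v -1.348 3.7 -3.194
v 0.407 4.098 -3.795
v -1.169 4.257 -2.962
v 0.232 4.161 -4.137
v -1.344 4.32 -3.304
v 0.056 3.986 -4.437
v -1.52 4.145 -3.604
v -0.054 3.641 -4.58
v -1.631 3.8 -3.748
v -0.057 3.258 -4.512
v -1.633 3.417 -3.679
v 0.049 2.983 -4.258
v -1.527 3.142 -3.425
v 0.224 2.92 -3.916
v -1.352 3.079 -3.083
v 0.4 3.095 -3.616
v -1.176 3.254 -2.783
v 0.511 3.44 -3.472
v -1.066 3.599 -2.64
v -0.311 2.386 -1.004
v 0.769 1.978 0.35
v -0.564 3.871 -0.355
v 0.517 3.462 0.999
v 0.803 2.898 -1.739
v 1.884 2.489 -0.385
v 0.551 4.382 -1.09
v 1.631 3.974 0.264
f 1 38 17
f 38 12 41
f 17 41 6
f 38 41 17
f 1 17 13
f 17 6 18
f 13 18 2
f 17 18 13
f 1 13 22
f 13 2 23
f 22 23 8
f 13 23 22
f 1 22 34
f 22 8 37
f 34 37 11
f 22 37 34
f 1 34 38
f 34 11 42
f 38 42 12
f 34 42 38
f 2 18 29
f 18 6 32
f 29 32 10
f 18 32 29
f 6 41 19
f 41 12 40
f 19 40 5
f 41 40 19
f 12 42 39
f 42 11 35
f 39 35 3
f 42 35 39
f 11 37 36
f 37 8 24
f 36 24 7
f 37 24 36
f 8 23 28
f 23 2 25
f 28 25 9
f 23 25 28
f 4 30 16
f 30 10 31
f 16 31 5
f 30 31 16
f 4 16 14
f 16 5 15
f 14 15 3
f 16 15 14
f 4 14 21
f 14 3 20
f 21 20 7
f 14 20 21
f 4 21 26
f 21 7 27
f 26 27 9
f 21 27 26
f 4 26 30
f 26 9 33
f 30 33 10
f 26 33 30
f 5 31 19
f 31 10 32
f 19 32 6
f 31 32 19
f 3 15 39
f 15 5 40
f 39 40 12
f 15 40 39
f 7 20 36
f 20 3 35
f 36 35 11
f 20 35 36
f 9 27 28
f 27 7 24
f 28 24 8
f 27 24 28
f 10 33 29
f 33 9 25
f 29 25 2
f 33 25 29
f 44 43 47
f 44 47 45
f 45 47 48
f 45 48 46
f 47 43 49
f 47 49 48
f 48 49 50
f 48 50 46
f 49 43 51
f 49 51 50
f 50 51 52
f 50 52 46
f 51 43 53
f 51 53 52
f 52 53 54
f 52 54 46
f 53 43 55
f 53 55 54
f 54 55 56
f 54 56 46
f 55 43 57
f 55 57 56
f 56 57 58
f 56 58 46
f 57 43 59
f 57 59 58
f 58 59 60
f 58 60 46
f 59 43 61
f 59 61 60
f 60 61 62
f 60 62 46
f 61 43 63
f 61 63 62
f 62 63 64
f 62 64 46
f 63 43 44
f 63 44 64
f 64 44 45
f 64 45 46
f 66 68 65
f 69 66 65
f 65 68 67
f 67 69 65
f 66 72 68
f 70 66 69
f 70 72 66
f 68 72 67
f 71 69 67
f 67 72 71
f 71 70 69
f 72 70 71



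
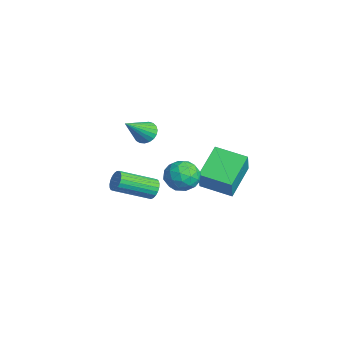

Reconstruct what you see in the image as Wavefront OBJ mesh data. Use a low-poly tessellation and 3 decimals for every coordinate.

v -3.89 -2.334 0.707
v -3.597 -2.713 0.183
v -3.21 -3.586 1.993
v -3.38 -2.525 0.251
v -3.251 -2.304 0.398
v -3.233 -2.088 0.599
v -3.328 -1.914 0.818
v -3.52 -1.813 1.018
v -3.777 -1.803 1.164
v -4.053 -1.883 1.231
v -4.3 -2.042 1.207
v -4.477 -2.251 1.097
v -4.552 -2.475 0.919
v -4.513 -2.674 0.705
v -4.366 -2.814 0.491
v -4.137 -2.871 0.314
v -3.865 -2.835 0.205
v 2.618 -1.594 1.524
v 3.239 -1.895 2.171
v 2.261 -3.045 1.189
v 2.882 -3.346 1.836
v 2.09 -2.906 2.11
v 2.311 -2.01 2.316
v 3.189 -2.93 1.044
v 3.41 -2.034 1.25
v 3.592 -2.721 1.874
v 2.913 -2.707 2.533
v 2.587 -2.233 0.827
v 1.908 -2.219 1.486
v 2.959 -1.617 1.877
v 2.541 -3.323 1.483
v 2.075 -3.064 1.644
v 2.44 -3.242 2.024
v 2.414 -1.684 1.962
v 2.779 -1.862 2.342
v 2.104 -2.456 2.307
v 2.721 -3.078 1.018
v 3.086 -3.256 1.398
v 3.06 -1.698 1.336
v 3.425 -1.876 1.716
v 3.396 -2.484 1.053
v 3.532 -2.28 2.083
v 3.323 -3.133 1.886
v 3.503 -2.888 1.42
v 3.633 -2.361 1.542
v 3.133 -2.271 2.47
v 2.924 -3.124 2.273
v 2.458 -2.866 2.434
v 2.587 -2.338 2.555
v 3.341 -2.757 2.295
v 2.576 -1.816 1.087
v 2.367 -2.669 0.89
v 2.913 -2.602 0.805
v 3.042 -2.074 0.926
v 2.177 -1.807 1.474
v 1.968 -2.66 1.277
v 1.867 -2.579 1.818
v 1.997 -2.052 1.94
v 2.159 -2.183 1.065
v -1.099 -2.747 -1.661
v -0.839 -2.513 -1.149
v -0.941 -4.42 -0.227
v -1.201 -4.653 -0.739
v -1.09 -2.477 -1.102
v -1.192 -4.384 -0.181
v -1.342 -2.488 -1.153
v -1.445 -4.395 -0.231
v -1.553 -2.544 -1.291
v -1.656 -4.45 -0.369
v -1.685 -2.634 -1.493
v -1.788 -4.541 -0.572
v -1.715 -2.744 -1.724
v -1.818 -4.651 -0.803
v -1.639 -2.855 -1.944
v -1.742 -4.761 -1.023
v -1.47 -2.947 -2.115
v -1.572 -4.853 -1.194
v -1.236 -3.004 -2.208
v -1.339 -4.91 -1.286
v -0.979 -3.017 -2.206
v -1.081 -4.923 -1.284
v -0.742 -2.983 -2.11
v -0.845 -4.889 -1.188
v -0.567 -2.908 -1.936
v -0.67 -4.815 -1.014
v -0.484 -2.806 -1.714
v -0.586 -4.712 -0.793
v -0.507 -2.693 -1.483
v -0.61 -4.599 -0.562
v -0.633 -2.589 -1.283
v -0.735 -4.496 -0.362
v 1.367 -1.154 -0.168
v 0.168 0.059 0.838
v 2.423 0.153 -0.486
v 1.224 1.366 0.52
v 2.196 -1.486 1.22
v 0.997 -0.273 2.226
v 3.252 -0.179 0.902
v 2.053 1.034 1.908
f 2 1 4
f 2 4 3
f 4 1 5
f 4 5 3
f 5 1 6
f 5 6 3
f 6 1 7
f 6 7 3
f 7 1 8
f 7 8 3
f 8 1 9
f 8 9 3
f 9 1 10
f 9 10 3
f 10 1 11
f 10 11 3
f 11 1 12
f 11 12 3
f 12 1 13
f 12 13 3
f 13 1 14
f 13 14 3
f 14 1 15
f 14 15 3
f 15 1 16
f 15 16 3
f 16 1 17
f 16 17 3
f 17 1 2
f 17 2 3
f 18 55 34
f 55 29 58
f 34 58 23
f 55 58 34
f 18 34 30
f 34 23 35
f 30 35 19
f 34 35 30
f 18 30 39
f 30 19 40
f 39 40 25
f 30 40 39
f 18 39 51
f 39 25 54
f 51 54 28
f 39 54 51
f 18 51 55
f 51 28 59
f 55 59 29
f 51 59 55
f 19 35 46
f 35 23 49
f 46 49 27
f 35 49 46
f 23 58 36
f 58 29 57
f 36 57 22
f 58 57 36
f 29 59 56
f 59 28 52
f 56 52 20
f 59 52 56
f 28 54 53
f 54 25 41
f 53 41 24
f 54 41 53
f 25 40 45
f 40 19 42
f 45 42 26
f 40 42 45
f 21 47 33
f 47 27 48
f 33 48 22
f 47 48 33
f 21 33 31
f 33 22 32
f 31 32 20
f 33 32 31
f 21 31 38
f 31 20 37
f 38 37 24
f 31 37 38
f 21 38 43
f 38 24 44
f 43 44 26
f 38 44 43
f 21 43 47
f 43 26 50
f 47 50 27
f 43 50 47
f 22 48 36
f 48 27 49
f 36 49 23
f 48 49 36
f 20 32 56
f 32 22 57
f 56 57 29
f 32 57 56
f 24 37 53
f 37 20 52
f 53 52 28
f 37 52 53
f 26 44 45
f 44 24 41
f 45 41 25
f 44 41 45
f 27 50 46
f 50 26 42
f 46 42 19
f 50 42 46
f 61 60 64
f 61 64 62
f 62 64 65
f 62 65 63
f 64 60 66
f 64 66 65
f 65 66 67
f 65 67 63
f 66 60 68
f 66 68 67
f 67 68 69
f 67 69 63
f 68 60 70
f 68 70 69
f 69 70 71
f 69 71 63
f 70 60 72
f 70 72 71
f 71 72 73
f 71 73 63
f 72 60 74
f 72 74 73
f 73 74 75
f 73 75 63
f 74 60 76
f 74 76 75
f 75 76 77
f 75 77 63
f 76 60 78
f 76 78 77
f 77 78 79
f 77 79 63
f 78 60 80
f 78 80 79
f 79 80 81
f 79 81 63
f 80 60 82
f 80 82 81
f 81 82 83
f 81 83 63
f 82 60 84
f 82 84 83
f 83 84 85
f 83 85 63
f 84 60 86
f 84 86 85
f 85 86 87
f 85 87 63
f 86 60 88
f 86 88 87
f 87 88 89
f 87 89 63
f 88 60 90
f 88 90 89
f 89 90 91
f 89 91 63
f 90 60 61
f 90 61 91
f 91 61 62
f 91 62 63
f 93 95 92
f 96 93 92
f 92 95 94
f 94 96 92
f 93 99 95
f 97 93 96
f 97 99 93
f 95 99 94
f 98 96 94
f 94 99 98
f 98 97 96
f 99 97 98



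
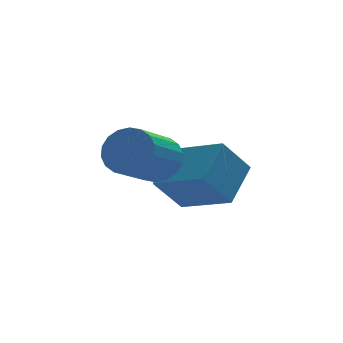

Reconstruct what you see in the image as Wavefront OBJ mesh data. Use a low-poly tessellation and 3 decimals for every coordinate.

v -1.165 -1.156 2.895
v -0.498 -1.382 3.562
v -1.788 -2.509 4.472
v -2.455 -2.284 3.805
v -0.686 -1.031 3.729
v -1.976 -2.159 4.639
v -0.969 -0.705 3.732
v -2.259 -1.833 4.641
v -1.291 -0.469 3.568
v -2.581 -1.597 4.478
v -1.588 -0.369 3.271
v -2.878 -1.496 4.181
v -1.801 -0.424 2.9
v -3.092 -1.552 3.81
v -1.888 -0.625 2.528
v -3.179 -1.752 3.437
v -1.832 -0.931 2.228
v -3.122 -2.058 3.138
v -1.644 -1.281 2.061
v -2.934 -2.409 2.971
v -1.361 -1.607 2.059
v -2.651 -2.735 2.968
v -1.039 -1.843 2.222
v -2.329 -2.971 3.132
v -0.742 -1.944 2.519
v -2.032 -3.071 3.429
v -0.528 -1.888 2.89
v -1.819 -3.016 3.8
v -0.441 -1.688 3.263
v -1.732 -2.815 4.172
v 0.176 -1.838 2.12
v 1.242 -0.648 3.166
v -1.009 -0.134 1.39
v 0.057 1.056 2.435
v 1.223 -1.656 0.845
v 2.289 -0.466 1.89
v 0.038 0.048 0.114
v 1.104 1.238 1.16
f 2 1 5
f 2 5 3
f 3 5 6
f 3 6 4
f 5 1 7
f 5 7 6
f 6 7 8
f 6 8 4
f 7 1 9
f 7 9 8
f 8 9 10
f 8 10 4
f 9 1 11
f 9 11 10
f 10 11 12
f 10 12 4
f 11 1 13
f 11 13 12
f 12 13 14
f 12 14 4
f 13 1 15
f 13 15 14
f 14 15 16
f 14 16 4
f 15 1 17
f 15 17 16
f 16 17 18
f 16 18 4
f 17 1 19
f 17 19 18
f 18 19 20
f 18 20 4
f 19 1 21
f 19 21 20
f 20 21 22
f 20 22 4
f 21 1 23
f 21 23 22
f 22 23 24
f 22 24 4
f 23 1 25
f 23 25 24
f 24 25 26
f 24 26 4
f 25 1 27
f 25 27 26
f 26 27 28
f 26 28 4
f 27 1 29
f 27 29 28
f 28 29 30
f 28 30 4
f 29 1 2
f 29 2 30
f 30 2 3
f 30 3 4
f 32 34 31
f 35 32 31
f 31 34 33
f 33 35 31
f 32 38 34
f 36 32 35
f 36 38 32
f 34 38 33
f 37 35 33
f 33 38 37
f 37 36 35
f 38 36 37



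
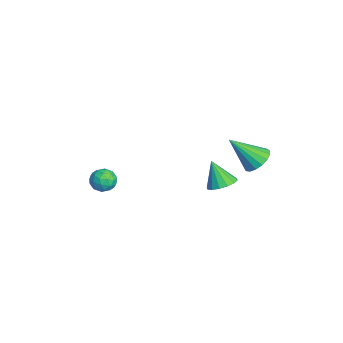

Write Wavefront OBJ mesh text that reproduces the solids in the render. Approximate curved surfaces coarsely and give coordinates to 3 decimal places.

v -2.232 -2.485 -1.925
v -1.593 -2.599 -1.793
v -2.347 -3.501 -2.247
v -1.708 -3.615 -2.115
v -2.134 -3.508 -1.619
v -2.063 -2.88 -1.421
v -1.877 -3.22 -2.619
v -1.806 -2.592 -2.421
v -1.373 -3.053 -2.223
v -1.532 -3.231 -1.604
v -2.408 -2.869 -2.436
v -2.567 -3.047 -1.817
v -1.903 -2.453 -1.831
v -2.037 -3.647 -2.209
v -2.288 -3.584 -1.918
v -1.912 -3.651 -1.84
v -2.179 -2.618 -1.612
v -1.803 -2.685 -1.535
v -2.121 -3.219 -1.432
v -2.137 -3.415 -2.505
v -1.761 -3.482 -2.428
v -2.028 -2.449 -2.2
v -1.652 -2.516 -2.122
v -1.819 -2.881 -2.608
v -1.398 -2.787 -2.006
v -1.465 -3.384 -2.195
v -1.565 -3.152 -2.491
v -1.523 -2.783 -2.375
v -1.491 -2.891 -1.643
v -1.559 -3.488 -1.832
v -1.809 -3.425 -1.54
v -1.767 -3.056 -1.423
v -1.362 -3.158 -1.895
v -2.381 -2.612 -2.208
v -2.449 -3.209 -2.397
v -2.173 -3.044 -2.617
v -2.131 -2.675 -2.5
v -2.475 -2.716 -1.845
v -2.542 -3.313 -2.034
v -2.417 -3.317 -1.665
v -2.375 -2.948 -1.549
v -2.578 -2.942 -2.145
v 3.77 2.843 2.88
v 4.462 2.696 2.822
v 3.63 1.697 4.1
v 4.451 2.944 3.053
v 4.284 3.169 3.245
v 3.999 3.32 3.354
v 3.662 3.361 3.353
v 3.349 3.283 3.244
v 3.133 3.105 3.052
v 3.063 2.866 2.82
v 3.155 2.623 2.602
v 3.388 2.429 2.447
v 3.708 2.331 2.392
v 4.043 2.35 2.448
v 4.315 2.481 2.603
v -1.564 2.157 -2.371
v -0.889 1.956 -2.182
v -2.036 1.723 -1.149
v -0.92 2.314 -2.066
v -1.123 2.631 -2.032
v -1.445 2.82 -2.089
v -1.799 2.832 -2.222
v -2.09 2.663 -2.394
v -2.24 2.359 -2.56
v -2.209 2 -2.676
v -2.005 1.684 -2.709
v -1.683 1.494 -2.653
v -1.329 1.482 -2.52
v -1.039 1.651 -2.348
f 1 38 17
f 38 12 41
f 17 41 6
f 38 41 17
f 1 17 13
f 17 6 18
f 13 18 2
f 17 18 13
f 1 13 22
f 13 2 23
f 22 23 8
f 13 23 22
f 1 22 34
f 22 8 37
f 34 37 11
f 22 37 34
f 1 34 38
f 34 11 42
f 38 42 12
f 34 42 38
f 2 18 29
f 18 6 32
f 29 32 10
f 18 32 29
f 6 41 19
f 41 12 40
f 19 40 5
f 41 40 19
f 12 42 39
f 42 11 35
f 39 35 3
f 42 35 39
f 11 37 36
f 37 8 24
f 36 24 7
f 37 24 36
f 8 23 28
f 23 2 25
f 28 25 9
f 23 25 28
f 4 30 16
f 30 10 31
f 16 31 5
f 30 31 16
f 4 16 14
f 16 5 15
f 14 15 3
f 16 15 14
f 4 14 21
f 14 3 20
f 21 20 7
f 14 20 21
f 4 21 26
f 21 7 27
f 26 27 9
f 21 27 26
f 4 26 30
f 26 9 33
f 30 33 10
f 26 33 30
f 5 31 19
f 31 10 32
f 19 32 6
f 31 32 19
f 3 15 39
f 15 5 40
f 39 40 12
f 15 40 39
f 7 20 36
f 20 3 35
f 36 35 11
f 20 35 36
f 9 27 28
f 27 7 24
f 28 24 8
f 27 24 28
f 10 33 29
f 33 9 25
f 29 25 2
f 33 25 29
f 44 43 46
f 44 46 45
f 46 43 47
f 46 47 45
f 47 43 48
f 47 48 45
f 48 43 49
f 48 49 45
f 49 43 50
f 49 50 45
f 50 43 51
f 50 51 45
f 51 43 52
f 51 52 45
f 52 43 53
f 52 53 45
f 53 43 54
f 53 54 45
f 54 43 55
f 54 55 45
f 55 43 56
f 55 56 45
f 56 43 57
f 56 57 45
f 57 43 44
f 57 44 45
f 59 58 61
f 59 61 60
f 61 58 62
f 61 62 60
f 62 58 63
f 62 63 60
f 63 58 64
f 63 64 60
f 64 58 65
f 64 65 60
f 65 58 66
f 65 66 60
f 66 58 67
f 66 67 60
f 67 58 68
f 67 68 60
f 68 58 69
f 68 69 60
f 69 58 70
f 69 70 60
f 70 58 71
f 70 71 60
f 71 58 59
f 71 59 60



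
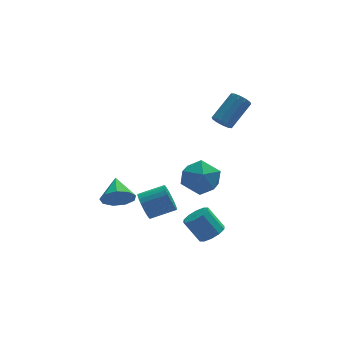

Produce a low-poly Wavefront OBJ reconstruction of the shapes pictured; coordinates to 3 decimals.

v -2.83 -1.456 -0.493
v -2.354 -1.843 0.192
v -2.71 -0.164 0.153
v -1.961 -1.653 -0.261
v -1.975 -1.37 -0.823
v -2.389 -1.128 -1.231
v -3.009 -1.039 -1.294
v -3.545 -1.146 -0.982
v -3.746 -1.397 -0.441
v -3.519 -1.677 0.075
v -2.969 -1.853 0.325
v 2.115 2.411 -2.467
v 3.014 1.6 -2.314
v 1.086 1.54 -1.026
v 1.985 0.729 -0.873
v 2.156 1.896 -0.562
v 2.793 2.434 -1.452
v 1.307 0.706 -1.888
v 1.944 1.244 -2.778
v 2.515 0.546 -1.957
v 3.039 1.282 -1.137
v 1.061 1.858 -2.203
v 1.585 2.594 -1.383
v 1.734 -2.484 -3.116
v 2.265 -1.933 -3.024
v 1.536 -1.426 -1.853
v 1.006 -1.976 -1.944
v 1.924 -1.763 -3.31
v 1.196 -1.256 -2.138
v 1.511 -1.868 -3.521
v 0.782 -1.361 -2.35
v 1.183 -2.209 -3.578
v 0.454 -1.701 -2.406
v 1.066 -2.654 -3.458
v 0.337 -2.147 -2.286
v 1.204 -3.034 -3.207
v 0.475 -2.527 -2.036
v 1.544 -3.204 -2.922
v 0.816 -2.697 -1.75
v 1.958 -3.099 -2.71
v 1.229 -2.592 -1.539
v 2.286 -2.759 -2.654
v 1.557 -2.251 -1.482
v 2.403 -2.313 -2.774
v 1.674 -1.806 -1.602
v 2.798 0.179 3.275
v 3.254 -0.086 2.988
v 4.457 0.775 4.098
v 4.002 1.041 4.385
v 3.182 0.235 2.816
v 4.385 1.096 3.927
v 2.964 0.535 2.82
v 4.167 1.396 3.931
v 2.682 0.699 2.998
v 3.885 1.56 4.108
v 2.445 0.664 3.281
v 3.648 1.526 4.392
v 2.343 0.445 3.562
v 3.546 1.306 4.672
v 2.415 0.124 3.733
v 3.618 0.985 4.844
v 2.633 -0.176 3.729
v 3.836 0.685 4.84
v 2.915 -0.34 3.552
v 4.118 0.521 4.662
v 3.152 -0.306 3.268
v 4.355 0.556 4.379
v -1.191 0.319 -2.572
v -0.947 -0.097 -3.261
v 0.435 -0.154 -2.736
v 0.191 0.261 -2.048
v -0.899 0.214 -3.353
v 0.483 0.156 -2.828
v -0.896 0.541 -3.327
v 0.487 0.483 -2.802
v -0.937 0.834 -3.186
v 0.446 0.776 -2.661
v -1.017 1.048 -2.951
v 0.366 0.99 -2.426
v -1.124 1.152 -2.659
v 0.259 1.094 -2.134
v -1.24 1.128 -2.354
v 0.142 1.071 -1.829
v -1.35 0.982 -2.082
v 0.033 0.924 -1.557
v -1.435 0.734 -1.884
v -0.053 0.677 -1.359
v -1.483 0.424 -1.792
v -0.101 0.366 -1.267
v -1.487 0.097 -1.818
v -0.104 0.039 -1.293
v -1.446 -0.196 -1.959
v -0.063 -0.254 -1.434
v -1.366 -0.41 -2.194
v 0.017 -0.468 -1.669
v -1.259 -0.514 -2.486
v 0.124 -0.572 -1.961
v -1.142 -0.491 -2.791
v 0.24 -0.548 -2.266
v -1.033 -0.344 -3.063
v 0.35 -0.402 -2.538
f 2 1 4
f 2 4 3
f 4 1 5
f 4 5 3
f 5 1 6
f 5 6 3
f 6 1 7
f 6 7 3
f 7 1 8
f 7 8 3
f 8 1 9
f 8 9 3
f 9 1 10
f 9 10 3
f 10 1 11
f 10 11 3
f 11 1 2
f 11 2 3
f 12 23 17
f 12 17 13
f 12 13 19
f 12 19 22
f 12 22 23
f 13 17 21
f 17 23 16
f 23 22 14
f 22 19 18
f 19 13 20
f 15 21 16
f 15 16 14
f 15 14 18
f 15 18 20
f 15 20 21
f 16 21 17
f 14 16 23
f 18 14 22
f 20 18 19
f 21 20 13
f 25 24 28
f 25 28 26
f 26 28 29
f 26 29 27
f 28 24 30
f 28 30 29
f 29 30 31
f 29 31 27
f 30 24 32
f 30 32 31
f 31 32 33
f 31 33 27
f 32 24 34
f 32 34 33
f 33 34 35
f 33 35 27
f 34 24 36
f 34 36 35
f 35 36 37
f 35 37 27
f 36 24 38
f 36 38 37
f 37 38 39
f 37 39 27
f 38 24 40
f 38 40 39
f 39 40 41
f 39 41 27
f 40 24 42
f 40 42 41
f 41 42 43
f 41 43 27
f 42 24 44
f 42 44 43
f 43 44 45
f 43 45 27
f 44 24 25
f 44 25 45
f 45 25 26
f 45 26 27
f 47 46 50
f 47 50 48
f 48 50 51
f 48 51 49
f 50 46 52
f 50 52 51
f 51 52 53
f 51 53 49
f 52 46 54
f 52 54 53
f 53 54 55
f 53 55 49
f 54 46 56
f 54 56 55
f 55 56 57
f 55 57 49
f 56 46 58
f 56 58 57
f 57 58 59
f 57 59 49
f 58 46 60
f 58 60 59
f 59 60 61
f 59 61 49
f 60 46 62
f 60 62 61
f 61 62 63
f 61 63 49
f 62 46 64
f 62 64 63
f 63 64 65
f 63 65 49
f 64 46 66
f 64 66 65
f 65 66 67
f 65 67 49
f 66 46 47
f 66 47 67
f 67 47 48
f 67 48 49
f 69 68 72
f 69 72 70
f 70 72 73
f 70 73 71
f 72 68 74
f 72 74 73
f 73 74 75
f 73 75 71
f 74 68 76
f 74 76 75
f 75 76 77
f 75 77 71
f 76 68 78
f 76 78 77
f 77 78 79
f 77 79 71
f 78 68 80
f 78 80 79
f 79 80 81
f 79 81 71
f 80 68 82
f 80 82 81
f 81 82 83
f 81 83 71
f 82 68 84
f 82 84 83
f 83 84 85
f 83 85 71
f 84 68 86
f 84 86 85
f 85 86 87
f 85 87 71
f 86 68 88
f 86 88 87
f 87 88 89
f 87 89 71
f 88 68 90
f 88 90 89
f 89 90 91
f 89 91 71
f 90 68 92
f 90 92 91
f 91 92 93
f 91 93 71
f 92 68 94
f 92 94 93
f 93 94 95
f 93 95 71
f 94 68 96
f 94 96 95
f 95 96 97
f 95 97 71
f 96 68 98
f 96 98 97
f 97 98 99
f 97 99 71
f 98 68 100
f 98 100 99
f 99 100 101
f 99 101 71
f 100 68 69
f 100 69 101
f 101 69 70
f 101 70 71



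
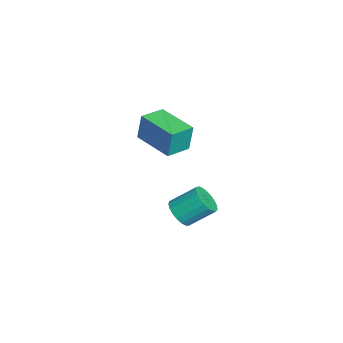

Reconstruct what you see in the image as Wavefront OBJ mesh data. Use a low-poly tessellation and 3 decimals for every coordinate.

v -5.048 -1.118 -3.597
v -5.014 -0.948 -2.319
v -3.652 0.094 -3.797
v -3.617 0.265 -2.518
v -4.283 -1.985 -3.502
v -4.248 -1.814 -2.223
v -2.886 -0.772 -3.701
v -2.852 -0.602 -2.423
v 0.877 -0.378 -4.361
v 1.461 -0.159 -4.633
v 1.446 0.877 -3.83
v 0.863 0.658 -3.559
v 1.269 -0.033 -4.798
v 1.254 1.002 -3.996
v 1.009 0.032 -4.888
v 0.994 1.068 -4.085
v 0.726 0.027 -4.886
v 0.711 1.062 -4.084
v 0.47 -0.048 -4.794
v 0.455 0.987 -3.992
v 0.284 -0.18 -4.627
v 0.269 0.855 -3.825
v 0.2 -0.347 -4.414
v 0.185 0.689 -3.612
v 0.234 -0.518 -4.192
v 0.219 0.517 -3.389
v 0.379 -0.666 -3.999
v 0.364 0.37 -3.197
v 0.61 -0.763 -3.869
v 0.595 0.272 -3.066
v 0.888 -0.794 -3.824
v 0.873 0.241 -3.021
v 1.163 -0.753 -3.872
v 1.148 0.282 -3.069
v 1.39 -0.647 -4.004
v 1.375 0.388 -3.202
v 1.527 -0.494 -4.198
v 1.512 0.541 -3.396
v 1.553 -0.322 -4.421
v 1.538 0.714 -3.618
f 2 4 1
f 5 2 1
f 1 4 3
f 3 5 1
f 2 8 4
f 6 2 5
f 6 8 2
f 4 8 3
f 7 5 3
f 3 8 7
f 7 6 5
f 8 6 7
f 10 9 13
f 10 13 11
f 11 13 14
f 11 14 12
f 13 9 15
f 13 15 14
f 14 15 16
f 14 16 12
f 15 9 17
f 15 17 16
f 16 17 18
f 16 18 12
f 17 9 19
f 17 19 18
f 18 19 20
f 18 20 12
f 19 9 21
f 19 21 20
f 20 21 22
f 20 22 12
f 21 9 23
f 21 23 22
f 22 23 24
f 22 24 12
f 23 9 25
f 23 25 24
f 24 25 26
f 24 26 12
f 25 9 27
f 25 27 26
f 26 27 28
f 26 28 12
f 27 9 29
f 27 29 28
f 28 29 30
f 28 30 12
f 29 9 31
f 29 31 30
f 30 31 32
f 30 32 12
f 31 9 33
f 31 33 32
f 32 33 34
f 32 34 12
f 33 9 35
f 33 35 34
f 34 35 36
f 34 36 12
f 35 9 37
f 35 37 36
f 36 37 38
f 36 38 12
f 37 9 39
f 37 39 38
f 38 39 40
f 38 40 12
f 39 9 10
f 39 10 40
f 40 10 11
f 40 11 12



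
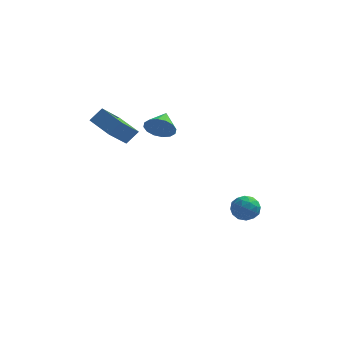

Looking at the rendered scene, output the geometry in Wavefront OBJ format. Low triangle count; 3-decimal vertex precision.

v -4.611 1.359 4.459
v -4.011 1.769 5.175
v -3.92 2.61 3.162
v -3.32 3.021 3.878
v -3.4 0.279 4.062
v -2.8 0.69 4.778
v -2.709 1.531 2.765
v -2.109 1.941 3.481
v -1.121 2.823 3.359
v -0.745 2.474 4.111
v -0.959 4.077 3.861
v -0.384 2.546 3.816
v -0.221 2.691 3.399
v -0.299 2.872 2.971
v -0.597 3.04 2.647
v -1.035 3.15 2.514
v -1.497 3.172 2.608
v -1.857 3.1 2.902
v -2.02 2.955 3.32
v -1.942 2.774 3.747
v -1.644 2.606 4.071
v -1.206 2.496 4.204
v 2.94 3.74 -2.257
v 3.805 3.696 -2.084
v 3.115 2.844 -3.356
v 3.98 2.8 -3.183
v 3.399 2.438 -2.625
v 3.291 2.991 -1.946
v 3.629 3.549 -3.494
v 3.521 4.102 -2.815
v 4.231 3.578 -2.849
v 4.089 2.892 -2.312
v 2.831 3.648 -3.128
v 2.689 2.962 -2.591
v 3.357 3.797 -2.074
v 3.563 2.743 -3.366
v 3.222 2.53 -3.038
v 3.73 2.505 -2.937
v 3.055 3.382 -1.993
v 3.564 3.357 -1.891
v 3.325 2.617 -2.209
v 3.356 3.183 -3.549
v 3.865 3.158 -3.447
v 3.19 4.035 -2.503
v 3.698 4.01 -2.402
v 3.595 3.923 -3.231
v 4.116 3.702 -2.422
v 4.219 3.175 -3.068
v 4.012 3.615 -3.251
v 3.949 3.941 -2.851
v 4.033 3.298 -2.106
v 4.135 2.772 -2.752
v 3.794 2.558 -2.424
v 3.731 2.884 -2.025
v 4.283 3.229 -2.556
v 2.785 3.768 -2.688
v 2.887 3.242 -3.334
v 3.189 3.656 -3.415
v 3.126 3.982 -3.016
v 2.701 3.365 -2.372
v 2.804 2.838 -3.018
v 2.971 2.599 -2.589
v 2.908 2.925 -2.189
v 2.637 3.311 -2.884
f 2 4 1
f 5 2 1
f 1 4 3
f 3 5 1
f 2 8 4
f 6 2 5
f 6 8 2
f 4 8 3
f 7 5 3
f 3 8 7
f 7 6 5
f 8 6 7
f 10 9 12
f 10 12 11
f 12 9 13
f 12 13 11
f 13 9 14
f 13 14 11
f 14 9 15
f 14 15 11
f 15 9 16
f 15 16 11
f 16 9 17
f 16 17 11
f 17 9 18
f 17 18 11
f 18 9 19
f 18 19 11
f 19 9 20
f 19 20 11
f 20 9 21
f 20 21 11
f 21 9 22
f 21 22 11
f 22 9 10
f 22 10 11
f 23 60 39
f 60 34 63
f 39 63 28
f 60 63 39
f 23 39 35
f 39 28 40
f 35 40 24
f 39 40 35
f 23 35 44
f 35 24 45
f 44 45 30
f 35 45 44
f 23 44 56
f 44 30 59
f 56 59 33
f 44 59 56
f 23 56 60
f 56 33 64
f 60 64 34
f 56 64 60
f 24 40 51
f 40 28 54
f 51 54 32
f 40 54 51
f 28 63 41
f 63 34 62
f 41 62 27
f 63 62 41
f 34 64 61
f 64 33 57
f 61 57 25
f 64 57 61
f 33 59 58
f 59 30 46
f 58 46 29
f 59 46 58
f 30 45 50
f 45 24 47
f 50 47 31
f 45 47 50
f 26 52 38
f 52 32 53
f 38 53 27
f 52 53 38
f 26 38 36
f 38 27 37
f 36 37 25
f 38 37 36
f 26 36 43
f 36 25 42
f 43 42 29
f 36 42 43
f 26 43 48
f 43 29 49
f 48 49 31
f 43 49 48
f 26 48 52
f 48 31 55
f 52 55 32
f 48 55 52
f 27 53 41
f 53 32 54
f 41 54 28
f 53 54 41
f 25 37 61
f 37 27 62
f 61 62 34
f 37 62 61
f 29 42 58
f 42 25 57
f 58 57 33
f 42 57 58
f 31 49 50
f 49 29 46
f 50 46 30
f 49 46 50
f 32 55 51
f 55 31 47
f 51 47 24
f 55 47 51



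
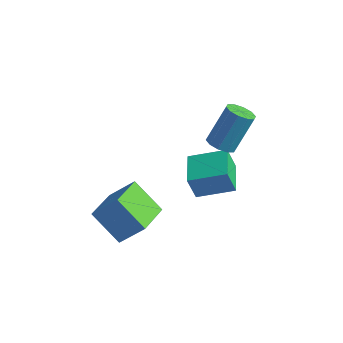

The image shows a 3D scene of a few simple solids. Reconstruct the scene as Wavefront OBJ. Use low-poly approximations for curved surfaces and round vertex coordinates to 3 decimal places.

v -0.103 -2.78 -1.939
v -1.628 -2.833 -0.631
v -0.572 -0.851 -2.408
v -2.097 -0.904 -1.1
v 0.957 -2.216 -0.68
v -0.568 -2.269 0.628
v 0.488 -0.287 -1.149
v -1.037 -0.34 0.159
v -0.507 3.834 -2.261
v -0.816 3.535 -0.918
v 1.051 4.884 -1.668
v 0.742 4.585 -0.326
v 0.538 2.335 -2.354
v 0.229 2.036 -1.012
v 2.096 3.385 -1.762
v 1.787 3.086 -0.419
v 1.641 2.701 2.085
v 2.279 2.303 2.194
v 2.636 3.38 4.044
v 1.999 3.779 3.935
v 2.389 2.688 1.949
v 2.746 3.765 3.798
v 2.213 3.078 1.755
v 2.571 4.155 3.605
v 1.819 3.325 1.688
v 2.176 4.402 3.538
v 1.357 3.333 1.772
v 1.714 4.41 3.622
v 1.004 3.1 1.976
v 1.361 4.177 3.826
v 0.894 2.715 2.222
v 1.251 3.792 4.071
v 1.069 2.325 2.415
v 1.427 3.402 4.265
v 1.464 2.078 2.482
v 1.821 3.155 4.332
v 1.926 2.07 2.398
v 2.283 3.147 4.248
f 2 4 1
f 5 2 1
f 1 4 3
f 3 5 1
f 2 8 4
f 6 2 5
f 6 8 2
f 4 8 3
f 7 5 3
f 3 8 7
f 7 6 5
f 8 6 7
f 10 12 9
f 13 10 9
f 9 12 11
f 11 13 9
f 10 16 12
f 14 10 13
f 14 16 10
f 12 16 11
f 15 13 11
f 11 16 15
f 15 14 13
f 16 14 15
f 18 17 21
f 18 21 19
f 19 21 22
f 19 22 20
f 21 17 23
f 21 23 22
f 22 23 24
f 22 24 20
f 23 17 25
f 23 25 24
f 24 25 26
f 24 26 20
f 25 17 27
f 25 27 26
f 26 27 28
f 26 28 20
f 27 17 29
f 27 29 28
f 28 29 30
f 28 30 20
f 29 17 31
f 29 31 30
f 30 31 32
f 30 32 20
f 31 17 33
f 31 33 32
f 32 33 34
f 32 34 20
f 33 17 35
f 33 35 34
f 34 35 36
f 34 36 20
f 35 17 37
f 35 37 36
f 36 37 38
f 36 38 20
f 37 17 18
f 37 18 38
f 38 18 19
f 38 19 20



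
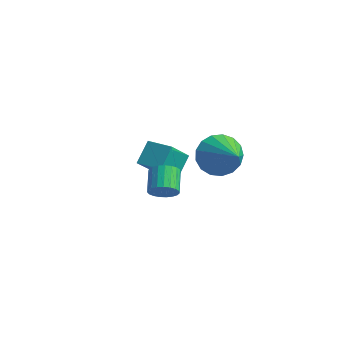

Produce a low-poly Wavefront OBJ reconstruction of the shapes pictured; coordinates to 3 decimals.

v -2.24 1.272 1.309
v -2.461 2.047 2.252
v -2.575 2.474 0.244
v -2.795 3.248 1.187
v -1.105 1.592 1.313
v -1.325 2.366 2.256
v -1.439 2.793 0.248
v -1.66 3.568 1.191
v 2.134 -0.936 2.274
v 2.571 -0.956 2.713
v 1.904 -0.343 3.405
v 1.466 -0.324 2.966
v 2.634 -0.742 2.584
v 1.967 -0.129 3.276
v 2.611 -0.561 2.402
v 1.943 0.051 3.094
v 2.505 -0.446 2.197
v 1.837 0.167 2.889
v 2.335 -0.415 2.006
v 1.667 0.198 2.698
v 2.13 -0.474 1.861
v 1.463 0.139 2.553
v 1.926 -0.613 1.787
v 1.258 -0.001 2.479
v 1.757 -0.809 1.798
v 1.09 -0.196 2.49
v 1.654 -1.026 1.891
v 0.987 -0.413 2.583
v 1.634 -1.228 2.05
v 0.967 -0.615 2.742
v 1.7 -1.379 2.248
v 1.033 -0.766 2.94
v 1.841 -1.454 2.45
v 1.174 -0.841 3.142
v 2.033 -1.439 2.622
v 1.366 -0.827 3.314
v 2.242 -1.338 2.734
v 1.575 -0.725 3.426
v 2.432 -1.167 2.766
v 1.765 -0.554 3.458
v 2.231 1.8 3.398
v 2.69 2.099 2.525
v 3.809 1.38 4.082
v 2.68 2.508 2.799
v 2.568 2.756 3.21
v 2.378 2.784 3.665
v 2.155 2.587 4.058
v 1.949 2.21 4.3
v 1.808 1.739 4.335
v 1.764 1.282 4.155
v 1.827 0.944 3.802
v 1.983 0.802 3.357
v 2.195 0.888 2.92
v 2.416 1.184 2.593
v 2.595 1.621 2.451
f 2 4 1
f 5 2 1
f 1 4 3
f 3 5 1
f 2 8 4
f 6 2 5
f 6 8 2
f 4 8 3
f 7 5 3
f 3 8 7
f 7 6 5
f 8 6 7
f 10 9 13
f 10 13 11
f 11 13 14
f 11 14 12
f 13 9 15
f 13 15 14
f 14 15 16
f 14 16 12
f 15 9 17
f 15 17 16
f 16 17 18
f 16 18 12
f 17 9 19
f 17 19 18
f 18 19 20
f 18 20 12
f 19 9 21
f 19 21 20
f 20 21 22
f 20 22 12
f 21 9 23
f 21 23 22
f 22 23 24
f 22 24 12
f 23 9 25
f 23 25 24
f 24 25 26
f 24 26 12
f 25 9 27
f 25 27 26
f 26 27 28
f 26 28 12
f 27 9 29
f 27 29 28
f 28 29 30
f 28 30 12
f 29 9 31
f 29 31 30
f 30 31 32
f 30 32 12
f 31 9 33
f 31 33 32
f 32 33 34
f 32 34 12
f 33 9 35
f 33 35 34
f 34 35 36
f 34 36 12
f 35 9 37
f 35 37 36
f 36 37 38
f 36 38 12
f 37 9 39
f 37 39 38
f 38 39 40
f 38 40 12
f 39 9 10
f 39 10 40
f 40 10 11
f 40 11 12
f 42 41 44
f 42 44 43
f 44 41 45
f 44 45 43
f 45 41 46
f 45 46 43
f 46 41 47
f 46 47 43
f 47 41 48
f 47 48 43
f 48 41 49
f 48 49 43
f 49 41 50
f 49 50 43
f 50 41 51
f 50 51 43
f 51 41 52
f 51 52 43
f 52 41 53
f 52 53 43
f 53 41 54
f 53 54 43
f 54 41 55
f 54 55 43
f 55 41 42
f 55 42 43



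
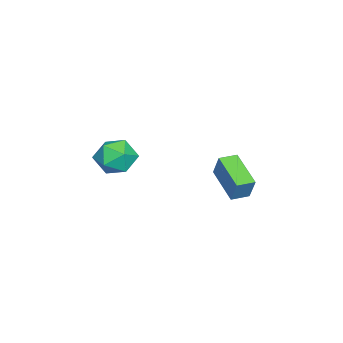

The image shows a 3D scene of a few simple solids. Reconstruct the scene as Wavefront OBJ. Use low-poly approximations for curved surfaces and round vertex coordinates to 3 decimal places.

v -0.183 1.955 -3.198
v 0.224 2.33 -1.945
v 1.272 3.209 -4.047
v 1.679 3.584 -2.794
v 0.461 1.216 -3.186
v 0.868 1.591 -1.933
v 1.916 2.47 -4.035
v 2.323 2.845 -2.782
v 0.484 -3.069 -2.211
v 1.157 -2.839 -3.149
v 2.003 -3.761 -1.291
v 2.676 -3.531 -2.229
v 2.235 -2.646 -1.589
v 1.296 -2.218 -2.158
v 1.864 -4.382 -2.282
v 0.925 -3.954 -2.851
v 2.01 -3.65 -3.193
v 2.239 -2.577 -2.765
v 0.921 -4.023 -1.675
v 1.15 -2.95 -1.247
f 2 4 1
f 5 2 1
f 1 4 3
f 3 5 1
f 2 8 4
f 6 2 5
f 6 8 2
f 4 8 3
f 7 5 3
f 3 8 7
f 7 6 5
f 8 6 7
f 9 20 14
f 9 14 10
f 9 10 16
f 9 16 19
f 9 19 20
f 10 14 18
f 14 20 13
f 20 19 11
f 19 16 15
f 16 10 17
f 12 18 13
f 12 13 11
f 12 11 15
f 12 15 17
f 12 17 18
f 13 18 14
f 11 13 20
f 15 11 19
f 17 15 16
f 18 17 10



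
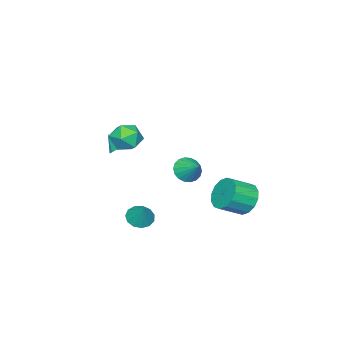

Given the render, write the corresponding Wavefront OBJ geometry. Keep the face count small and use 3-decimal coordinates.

v 2.474 0.536 3.751
v 3.288 0.066 3.482
v 1.612 -0.446 2.858
v 2.426 -0.916 2.589
v 2.104 -0.983 3.51
v 2.636 -0.376 4.062
v 2.264 -0.004 2.278
v 2.796 0.603 2.83
v 3.158 -0.268 2.572
v 3.059 -0.873 3.334
v 1.841 0.493 3.006
v 1.742 -0.112 3.768
v 1.331 -0.134 -3.321
v 2.033 -0.083 -3.68
v 1.829 0.494 -2.259
v 1.808 0.284 -3.792
v 1.431 0.519 -3.754
v 1.023 0.546 -3.579
v 0.713 0.357 -3.322
v 0.599 0.012 -3.064
v 0.717 -0.379 -2.888
v 1.031 -0.693 -2.849
v 1.44 -0.829 -2.96
v 1.814 -0.744 -3.186
v 2.036 -0.466 -3.454
v -4.413 2.914 -3.849
v -3.659 3.551 -4.312
v -2.533 2.782 -3.535
v -3.287 2.146 -3.071
v -3.804 3.818 -3.837
v -2.678 3.05 -3.06
v -4.113 3.844 -3.365
v -2.986 3.075 -2.588
v -4.502 3.62 -3.023
v -3.375 2.851 -2.245
v -4.867 3.208 -2.902
v -3.74 2.439 -2.124
v -5.11 2.716 -3.035
v -3.984 1.947 -2.257
v -5.167 2.278 -3.385
v -4.041 1.509 -2.608
v -5.022 2.01 -3.86
v -3.896 1.242 -3.083
v -4.714 1.985 -4.332
v -3.587 1.216 -3.555
v -4.325 2.209 -4.675
v -3.198 1.44 -3.897
v -3.96 2.621 -4.796
v -2.833 1.852 -4.018
v -3.716 3.113 -4.663
v -2.59 2.344 -3.885
v -2.253 0.523 -1.247
v -1.611 0.026 -0.995
v -1.787 1.537 -0.433
v -1.467 0.203 -1.297
v -1.479 0.443 -1.589
v -1.644 0.699 -1.813
v -1.93 0.92 -1.925
v -2.279 1.062 -1.903
v -2.624 1.098 -1.751
v -2.895 1.02 -1.499
v -3.038 0.844 -1.196
v -3.027 0.604 -0.904
v -2.861 0.348 -0.68
v -2.576 0.127 -0.568
v -2.226 -0.016 -0.59
v -1.882 -0.052 -0.742
v 0.689 -1.82 1.121
v 1.305 -1.63 1.305
v 0.691 -2.56 1.879
v 1.111 -1.447 1.484
v 0.821 -1.35 1.58
v 0.501 -1.36 1.571
v 0.224 -1.475 1.458
v 0.053 -1.67 1.269
v 0.028 -1.899 1.045
v 0.154 -2.109 0.839
v 0.403 -2.253 0.698
v 0.718 -2.298 0.653
v 1.026 -2.234 0.716
v 1.256 -2.074 0.871
v 1.357 -1.856 1.084
f 1 12 6
f 1 6 2
f 1 2 8
f 1 8 11
f 1 11 12
f 2 6 10
f 6 12 5
f 12 11 3
f 11 8 7
f 8 2 9
f 4 10 5
f 4 5 3
f 4 3 7
f 4 7 9
f 4 9 10
f 5 10 6
f 3 5 12
f 7 3 11
f 9 7 8
f 10 9 2
f 14 13 16
f 14 16 15
f 16 13 17
f 16 17 15
f 17 13 18
f 17 18 15
f 18 13 19
f 18 19 15
f 19 13 20
f 19 20 15
f 20 13 21
f 20 21 15
f 21 13 22
f 21 22 15
f 22 13 23
f 22 23 15
f 23 13 24
f 23 24 15
f 24 13 25
f 24 25 15
f 25 13 14
f 25 14 15
f 27 26 30
f 27 30 28
f 28 30 31
f 28 31 29
f 30 26 32
f 30 32 31
f 31 32 33
f 31 33 29
f 32 26 34
f 32 34 33
f 33 34 35
f 33 35 29
f 34 26 36
f 34 36 35
f 35 36 37
f 35 37 29
f 36 26 38
f 36 38 37
f 37 38 39
f 37 39 29
f 38 26 40
f 38 40 39
f 39 40 41
f 39 41 29
f 40 26 42
f 40 42 41
f 41 42 43
f 41 43 29
f 42 26 44
f 42 44 43
f 43 44 45
f 43 45 29
f 44 26 46
f 44 46 45
f 45 46 47
f 45 47 29
f 46 26 48
f 46 48 47
f 47 48 49
f 47 49 29
f 48 26 50
f 48 50 49
f 49 50 51
f 49 51 29
f 50 26 27
f 50 27 51
f 51 27 28
f 51 28 29
f 53 52 55
f 53 55 54
f 55 52 56
f 55 56 54
f 56 52 57
f 56 57 54
f 57 52 58
f 57 58 54
f 58 52 59
f 58 59 54
f 59 52 60
f 59 60 54
f 60 52 61
f 60 61 54
f 61 52 62
f 61 62 54
f 62 52 63
f 62 63 54
f 63 52 64
f 63 64 54
f 64 52 65
f 64 65 54
f 65 52 66
f 65 66 54
f 66 52 67
f 66 67 54
f 67 52 53
f 67 53 54
f 69 68 71
f 69 71 70
f 71 68 72
f 71 72 70
f 72 68 73
f 72 73 70
f 73 68 74
f 73 74 70
f 74 68 75
f 74 75 70
f 75 68 76
f 75 76 70
f 76 68 77
f 76 77 70
f 77 68 78
f 77 78 70
f 78 68 79
f 78 79 70
f 79 68 80
f 79 80 70
f 80 68 81
f 80 81 70
f 81 68 82
f 81 82 70
f 82 68 69
f 82 69 70

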